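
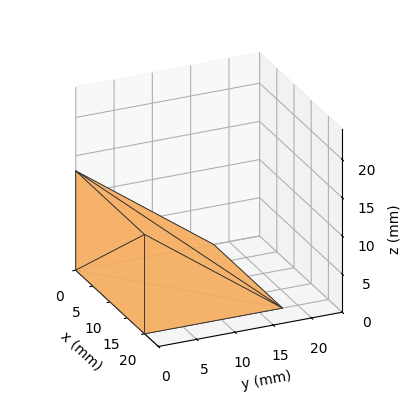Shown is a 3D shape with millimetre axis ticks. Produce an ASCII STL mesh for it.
Reading the render: the shape is a wedge (ramp): 20 × 18 mm base, rising to 13 mm along the y=0 edge and sloping linearly to z=0 at y=18 (dimensions read to the nearest mm from the axis ticks). For the STL, each face is triangulated and given an outward normal.

solid part
  facet normal 0.0000 0.0000 -1.0000
    outer loop
      vertex 20.00 18.00 0.00
      vertex 20.00 0.00 0.00
      vertex 0.00 0.00 0.00
    endloop
  endfacet
  facet normal 0.0000 0.0000 -1.0000
    outer loop
      vertex 0.00 18.00 0.00
      vertex 20.00 18.00 0.00
      vertex 0.00 0.00 0.00
    endloop
  endfacet
  facet normal 0.0000 -1.0000 0.0000
    outer loop
      vertex 0.00 0.00 0.00
      vertex 20.00 0.00 0.00
      vertex 20.00 0.00 13.00
    endloop
  endfacet
  facet normal 0.0000 -1.0000 0.0000
    outer loop
      vertex 0.00 0.00 0.00
      vertex 20.00 0.00 13.00
      vertex 0.00 0.00 13.00
    endloop
  endfacet
  facet normal 0.0000 0.5855 0.8107
    outer loop
      vertex 0.00 0.00 13.00
      vertex 20.00 0.00 13.00
      vertex 20.00 18.00 0.00
    endloop
  endfacet
  facet normal 0.0000 0.5855 0.8107
    outer loop
      vertex 0.00 0.00 13.00
      vertex 20.00 18.00 0.00
      vertex 0.00 18.00 0.00
    endloop
  endfacet
  facet normal -1.0000 0.0000 0.0000
    outer loop
      vertex 0.00 0.00 13.00
      vertex 0.00 18.00 0.00
      vertex 0.00 0.00 0.00
    endloop
  endfacet
  facet normal 1.0000 0.0000 0.0000
    outer loop
      vertex 20.00 0.00 0.00
      vertex 20.00 18.00 0.00
      vertex 20.00 0.00 13.00
    endloop
  endfacet
endsolid part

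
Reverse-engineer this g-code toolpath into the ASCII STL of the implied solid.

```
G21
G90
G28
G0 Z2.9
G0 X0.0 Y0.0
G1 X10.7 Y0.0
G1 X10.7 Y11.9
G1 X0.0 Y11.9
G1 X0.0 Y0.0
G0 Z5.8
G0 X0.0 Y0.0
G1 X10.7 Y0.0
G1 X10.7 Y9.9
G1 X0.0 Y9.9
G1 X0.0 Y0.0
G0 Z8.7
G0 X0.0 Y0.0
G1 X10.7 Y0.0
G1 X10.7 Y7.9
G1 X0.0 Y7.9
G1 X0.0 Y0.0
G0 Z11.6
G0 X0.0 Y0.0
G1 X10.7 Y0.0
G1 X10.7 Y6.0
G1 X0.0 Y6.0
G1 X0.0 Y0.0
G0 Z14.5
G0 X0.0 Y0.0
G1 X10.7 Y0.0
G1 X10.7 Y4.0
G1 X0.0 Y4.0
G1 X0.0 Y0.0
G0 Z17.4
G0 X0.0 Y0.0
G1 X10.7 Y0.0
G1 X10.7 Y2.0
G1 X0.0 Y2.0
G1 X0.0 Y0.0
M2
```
solid part
  facet normal 0.0000 0.0000 -1.0000
    outer loop
      vertex 10.7 13.9 0.0
      vertex 10.7 0.0 0.0
      vertex 0.0 0.0 0.0
    endloop
  endfacet
  facet normal 0.0000 0.0000 -1.0000
    outer loop
      vertex 0.0 13.9 0.0
      vertex 10.7 13.9 0.0
      vertex 0.0 0.0 0.0
    endloop
  endfacet
  facet normal 0.0000 -1.0000 0.0000
    outer loop
      vertex 0.0 0.0 0.0
      vertex 10.7 0.0 0.0
      vertex 10.7 0.0 20.3
    endloop
  endfacet
  facet normal 0.0000 -1.0000 0.0000
    outer loop
      vertex 0.0 0.0 0.0
      vertex 10.7 0.0 20.3
      vertex 0.0 0.0 20.3
    endloop
  endfacet
  facet normal 0.0000 0.8251 0.5650
    outer loop
      vertex 0.0 0.0 20.3
      vertex 10.7 0.0 20.3
      vertex 10.7 13.9 0.0
    endloop
  endfacet
  facet normal 0.0000 0.8251 0.5650
    outer loop
      vertex 0.0 0.0 20.3
      vertex 10.7 13.9 0.0
      vertex 0.0 13.9 0.0
    endloop
  endfacet
  facet normal -1.0000 0.0000 0.0000
    outer loop
      vertex 0.0 0.0 20.3
      vertex 0.0 13.9 0.0
      vertex 0.0 0.0 0.0
    endloop
  endfacet
  facet normal 1.0000 0.0000 0.0000
    outer loop
      vertex 10.7 0.0 0.0
      vertex 10.7 13.9 0.0
      vertex 10.7 0.0 20.3
    endloop
  endfacet
endsolid part

The G0 Z moves step by Δz≈2.9 mm. The G1 loops shrink linearly with z, so the solid tapers from its base footprint up to z≈20.3. Closing with a flat bottom cap and the tapered top and triangulating gives 8 facets — a wedge (ramp): 10.7 × 13.9 mm base, rising to 20.3 mm along the y=0 edge and sloping linearly to z=0 at y=13.9.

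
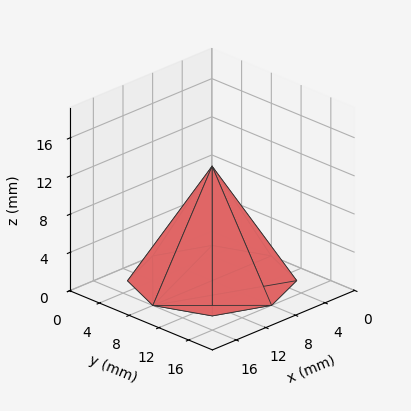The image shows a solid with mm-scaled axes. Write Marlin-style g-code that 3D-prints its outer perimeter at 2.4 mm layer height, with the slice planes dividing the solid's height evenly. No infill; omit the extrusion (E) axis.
Reading the render: the shape is a regular 8-sided pyramid, base circumscribed radius ≈ 8 mm, apex at z ≈ 12 mm (dimensions read to the nearest mm from the axis ticks). For the g-code, the solid's height is divided into equal slices at the stated Δz and each level perimeter traced with G1 moves after a G0 lift.

; perimeter-only toolpath
G21 ; units = mm
G90 ; absolute positioning
G28 ; home
; layer 1
G0 Z2.4
G0 X14.4 Y8.0
G1 X12.6 Y12.6
G1 X8.0 Y14.4
G1 X3.4 Y12.6
G1 X1.6 Y8.0
G1 X3.4 Y3.4
G1 X8.0 Y1.6
G1 X12.6 Y3.4
G1 X14.4 Y8.0
; layer 2
G0 Z4.8
G0 X12.8 Y8.0
G1 X11.4 Y11.4
G1 X8.0 Y12.8
G1 X4.6 Y11.4
G1 X3.2 Y8.0
G1 X4.6 Y4.6
G1 X8.0 Y3.2
G1 X11.4 Y4.6
G1 X12.8 Y8.0
; layer 3
G0 Z7.2
G0 X11.2 Y8.0
G1 X10.3 Y10.3
G1 X8.0 Y11.2
G1 X5.7 Y10.3
G1 X4.8 Y8.0
G1 X5.7 Y5.7
G1 X8.0 Y4.8
G1 X10.3 Y5.7
G1 X11.2 Y8.0
; layer 4
G0 Z9.6
G0 X9.6 Y8.0
G1 X9.1 Y9.1
G1 X8.0 Y9.6
G1 X6.9 Y9.1
G1 X6.4 Y8.0
G1 X6.9 Y6.9
G1 X8.0 Y6.4
G1 X9.1 Y6.9
G1 X9.6 Y8.0
M2 ; end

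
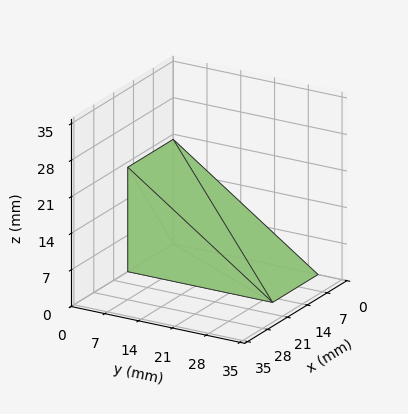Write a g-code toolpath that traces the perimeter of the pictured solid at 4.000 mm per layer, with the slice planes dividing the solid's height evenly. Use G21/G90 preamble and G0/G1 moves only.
Reading the render: the shape is a wedge (ramp): 16 × 30 mm base, rising to 20 mm along the y=0 edge and sloping linearly to z=0 at y=30 (dimensions read to the nearest mm from the axis ticks). For the g-code, the solid's height is divided into equal slices at the stated Δz and each level perimeter traced with G1 moves after a G0 lift.

; perimeter-only toolpath
G21 ; units = mm
G90 ; absolute positioning
G28 ; home
; layer 1
G0 Z4.000
G0 X0.000 Y0.000
G1 X16.000 Y0.000
G1 X16.000 Y24.000
G1 X0.000 Y24.000
G1 X0.000 Y0.000
; layer 2
G0 Z8.000
G0 X0.000 Y0.000
G1 X16.000 Y0.000
G1 X16.000 Y18.000
G1 X0.000 Y18.000
G1 X0.000 Y0.000
; layer 3
G0 Z12.000
G0 X0.000 Y0.000
G1 X16.000 Y0.000
G1 X16.000 Y12.000
G1 X0.000 Y12.000
G1 X0.000 Y0.000
; layer 4
G0 Z16.000
G0 X0.000 Y0.000
G1 X16.000 Y0.000
G1 X16.000 Y6.000
G1 X0.000 Y6.000
G1 X0.000 Y0.000
M2 ; end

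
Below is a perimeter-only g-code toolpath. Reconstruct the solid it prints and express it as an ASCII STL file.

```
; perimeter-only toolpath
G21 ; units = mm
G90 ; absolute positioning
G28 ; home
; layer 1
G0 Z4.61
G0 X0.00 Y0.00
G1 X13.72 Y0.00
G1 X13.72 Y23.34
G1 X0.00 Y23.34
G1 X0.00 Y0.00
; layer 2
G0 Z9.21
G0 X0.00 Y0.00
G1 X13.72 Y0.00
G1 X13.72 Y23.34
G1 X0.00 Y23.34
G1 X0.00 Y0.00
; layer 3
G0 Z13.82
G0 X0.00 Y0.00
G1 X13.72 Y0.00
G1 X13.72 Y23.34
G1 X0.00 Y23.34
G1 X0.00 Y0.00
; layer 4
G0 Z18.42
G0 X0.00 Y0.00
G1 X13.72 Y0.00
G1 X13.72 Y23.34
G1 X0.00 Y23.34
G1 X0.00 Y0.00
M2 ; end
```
solid part
  facet normal 0.0000 0.0000 -1.0000
    outer loop
      vertex 13.72 23.34 0.00
      vertex 13.72 0.00 0.00
      vertex 0.00 0.00 0.00
    endloop
  endfacet
  facet normal 0.0000 0.0000 -1.0000
    outer loop
      vertex 0.00 23.34 0.00
      vertex 13.72 23.34 0.00
      vertex 0.00 0.00 0.00
    endloop
  endfacet
  facet normal 0.0000 0.0000 1.0000
    outer loop
      vertex 0.00 0.00 18.42
      vertex 13.72 0.00 18.42
      vertex 13.72 23.34 18.42
    endloop
  endfacet
  facet normal 0.0000 0.0000 1.0000
    outer loop
      vertex 0.00 0.00 18.42
      vertex 13.72 23.34 18.42
      vertex 0.00 23.34 18.42
    endloop
  endfacet
  facet normal 0.0000 -1.0000 0.0000
    outer loop
      vertex 0.00 0.00 0.00
      vertex 13.72 0.00 0.00
      vertex 13.72 0.00 18.42
    endloop
  endfacet
  facet normal 0.0000 -1.0000 0.0000
    outer loop
      vertex 0.00 0.00 0.00
      vertex 13.72 0.00 18.42
      vertex 0.00 0.00 18.42
    endloop
  endfacet
  facet normal 0.0000 1.0000 0.0000
    outer loop
      vertex 13.72 23.34 18.42
      vertex 13.72 23.34 0.00
      vertex 0.00 23.34 0.00
    endloop
  endfacet
  facet normal 0.0000 1.0000 0.0000
    outer loop
      vertex 0.00 23.34 18.42
      vertex 13.72 23.34 18.42
      vertex 0.00 23.34 0.00
    endloop
  endfacet
  facet normal -1.0000 0.0000 0.0000
    outer loop
      vertex 0.00 23.34 18.42
      vertex 0.00 23.34 0.00
      vertex 0.00 0.00 0.00
    endloop
  endfacet
  facet normal -1.0000 0.0000 0.0000
    outer loop
      vertex 0.00 0.00 18.42
      vertex 0.00 23.34 18.42
      vertex 0.00 0.00 0.00
    endloop
  endfacet
  facet normal 1.0000 0.0000 0.0000
    outer loop
      vertex 13.72 0.00 0.00
      vertex 13.72 23.34 0.00
      vertex 13.72 23.34 18.42
    endloop
  endfacet
  facet normal 1.0000 0.0000 0.0000
    outer loop
      vertex 13.72 0.00 0.00
      vertex 13.72 23.34 18.42
      vertex 13.72 0.00 18.42
    endloop
  endfacet
endsolid part

The G0 Z moves step by Δz≈4.61 mm. Every layer's G1 loop is the same polygon, so the solid is a straight extrusion of it from z=0 to z≈18.4. Closing with flat bottom and top caps and triangulating gives 12 facets — a rectangular box, roughly 13.7 × 23.3 mm footprint and 18.4 mm tall.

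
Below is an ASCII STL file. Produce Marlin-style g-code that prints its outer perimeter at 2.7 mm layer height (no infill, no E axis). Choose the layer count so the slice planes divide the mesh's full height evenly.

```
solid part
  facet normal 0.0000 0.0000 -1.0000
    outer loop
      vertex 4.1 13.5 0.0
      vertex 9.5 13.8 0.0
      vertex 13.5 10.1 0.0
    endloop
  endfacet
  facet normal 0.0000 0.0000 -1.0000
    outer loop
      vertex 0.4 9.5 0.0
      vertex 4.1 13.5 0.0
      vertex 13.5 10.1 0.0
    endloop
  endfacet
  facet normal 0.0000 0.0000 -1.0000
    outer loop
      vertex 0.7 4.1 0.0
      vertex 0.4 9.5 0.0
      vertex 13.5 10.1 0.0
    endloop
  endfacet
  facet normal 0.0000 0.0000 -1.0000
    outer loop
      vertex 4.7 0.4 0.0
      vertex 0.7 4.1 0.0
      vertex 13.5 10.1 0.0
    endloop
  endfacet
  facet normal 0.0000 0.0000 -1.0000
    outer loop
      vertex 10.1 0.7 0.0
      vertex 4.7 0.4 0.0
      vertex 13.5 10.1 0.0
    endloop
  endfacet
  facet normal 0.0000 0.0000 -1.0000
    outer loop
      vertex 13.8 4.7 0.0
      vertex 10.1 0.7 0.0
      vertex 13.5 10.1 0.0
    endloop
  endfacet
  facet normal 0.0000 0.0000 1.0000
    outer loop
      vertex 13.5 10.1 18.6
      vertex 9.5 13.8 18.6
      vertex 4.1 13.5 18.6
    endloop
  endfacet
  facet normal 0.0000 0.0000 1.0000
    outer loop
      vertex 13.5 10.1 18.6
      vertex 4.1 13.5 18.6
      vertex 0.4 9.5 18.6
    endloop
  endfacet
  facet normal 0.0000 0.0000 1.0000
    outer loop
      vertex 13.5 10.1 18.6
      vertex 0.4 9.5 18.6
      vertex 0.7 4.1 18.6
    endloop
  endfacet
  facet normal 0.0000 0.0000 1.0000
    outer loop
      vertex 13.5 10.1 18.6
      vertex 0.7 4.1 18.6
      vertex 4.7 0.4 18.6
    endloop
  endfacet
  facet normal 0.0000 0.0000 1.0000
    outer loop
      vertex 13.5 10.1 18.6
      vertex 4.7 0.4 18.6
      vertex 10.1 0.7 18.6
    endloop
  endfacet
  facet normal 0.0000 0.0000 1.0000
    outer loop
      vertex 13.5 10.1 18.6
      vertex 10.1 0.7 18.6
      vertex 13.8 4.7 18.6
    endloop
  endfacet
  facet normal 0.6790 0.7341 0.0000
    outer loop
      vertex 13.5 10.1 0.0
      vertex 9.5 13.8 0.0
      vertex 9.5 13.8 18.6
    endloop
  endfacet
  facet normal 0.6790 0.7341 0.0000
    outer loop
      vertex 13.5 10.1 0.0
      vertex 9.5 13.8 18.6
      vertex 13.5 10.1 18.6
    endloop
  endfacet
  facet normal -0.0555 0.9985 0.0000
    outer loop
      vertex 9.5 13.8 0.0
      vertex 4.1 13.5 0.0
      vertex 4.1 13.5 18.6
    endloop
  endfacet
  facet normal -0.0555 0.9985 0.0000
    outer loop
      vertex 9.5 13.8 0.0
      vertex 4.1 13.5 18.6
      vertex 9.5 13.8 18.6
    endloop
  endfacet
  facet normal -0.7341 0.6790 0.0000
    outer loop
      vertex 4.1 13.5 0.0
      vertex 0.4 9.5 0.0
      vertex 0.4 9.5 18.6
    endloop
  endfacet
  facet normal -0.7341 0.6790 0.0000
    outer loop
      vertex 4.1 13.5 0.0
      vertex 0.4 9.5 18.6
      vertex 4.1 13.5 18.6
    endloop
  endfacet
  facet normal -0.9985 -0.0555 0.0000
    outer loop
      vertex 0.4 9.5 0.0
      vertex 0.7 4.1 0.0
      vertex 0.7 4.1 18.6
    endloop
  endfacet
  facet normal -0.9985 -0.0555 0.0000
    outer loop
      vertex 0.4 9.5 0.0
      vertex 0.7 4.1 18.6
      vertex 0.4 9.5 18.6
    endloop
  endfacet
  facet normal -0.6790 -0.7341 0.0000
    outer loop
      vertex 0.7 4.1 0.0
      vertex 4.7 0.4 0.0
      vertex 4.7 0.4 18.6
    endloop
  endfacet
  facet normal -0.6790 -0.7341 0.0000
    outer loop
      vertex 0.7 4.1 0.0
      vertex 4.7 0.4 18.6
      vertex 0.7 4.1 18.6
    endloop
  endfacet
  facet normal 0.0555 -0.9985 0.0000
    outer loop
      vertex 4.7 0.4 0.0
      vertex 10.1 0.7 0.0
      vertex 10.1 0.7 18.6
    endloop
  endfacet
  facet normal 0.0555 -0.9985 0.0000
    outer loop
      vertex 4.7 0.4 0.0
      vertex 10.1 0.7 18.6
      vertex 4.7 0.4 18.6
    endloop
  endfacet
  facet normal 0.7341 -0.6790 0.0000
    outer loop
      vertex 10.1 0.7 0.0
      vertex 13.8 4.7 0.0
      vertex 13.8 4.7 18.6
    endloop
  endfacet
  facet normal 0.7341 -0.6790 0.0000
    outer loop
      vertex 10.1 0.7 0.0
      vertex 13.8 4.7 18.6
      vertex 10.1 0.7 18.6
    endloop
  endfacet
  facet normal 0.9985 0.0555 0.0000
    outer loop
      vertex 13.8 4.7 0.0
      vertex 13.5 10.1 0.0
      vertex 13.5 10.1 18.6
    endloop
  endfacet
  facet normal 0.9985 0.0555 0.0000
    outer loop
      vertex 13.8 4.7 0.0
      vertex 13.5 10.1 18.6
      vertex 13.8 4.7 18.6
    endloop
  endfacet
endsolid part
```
; perimeter-only toolpath
G21 ; units = mm
G90 ; absolute positioning
G28 ; home
; layer 1
G0 Z2.7
G0 X13.5 Y10.1
G1 X9.5 Y13.8
G1 X4.1 Y13.5
G1 X0.4 Y9.5
G1 X0.7 Y4.1
G1 X4.7 Y0.4
G1 X10.1 Y0.7
G1 X13.8 Y4.7
G1 X13.5 Y10.1
; layer 2
G0 Z5.3
G0 X13.5 Y10.1
G1 X9.5 Y13.8
G1 X4.1 Y13.5
G1 X0.4 Y9.5
G1 X0.7 Y4.1
G1 X4.7 Y0.4
G1 X10.1 Y0.7
G1 X13.8 Y4.7
G1 X13.5 Y10.1
; layer 3
G0 Z8.0
G0 X13.5 Y10.1
G1 X9.5 Y13.8
G1 X4.1 Y13.5
G1 X0.4 Y9.5
G1 X0.7 Y4.1
G1 X4.7 Y0.4
G1 X10.1 Y0.7
G1 X13.8 Y4.7
G1 X13.5 Y10.1
; layer 4
G0 Z10.6
G0 X13.5 Y10.1
G1 X9.5 Y13.8
G1 X4.1 Y13.5
G1 X0.4 Y9.5
G1 X0.7 Y4.1
G1 X4.7 Y0.4
G1 X10.1 Y0.7
G1 X13.8 Y4.7
G1 X13.5 Y10.1
; layer 5
G0 Z13.3
G0 X13.5 Y10.1
G1 X9.5 Y13.8
G1 X4.1 Y13.5
G1 X0.4 Y9.5
G1 X0.7 Y4.1
G1 X4.7 Y0.4
G1 X10.1 Y0.7
G1 X13.8 Y4.7
G1 X13.5 Y10.1
; layer 6
G0 Z15.9
G0 X13.5 Y10.1
G1 X9.5 Y13.8
G1 X4.1 Y13.5
G1 X0.4 Y9.5
G1 X0.7 Y4.1
G1 X4.7 Y0.4
G1 X10.1 Y0.7
G1 X13.8 Y4.7
G1 X13.5 Y10.1
; layer 7
G0 Z18.6
G0 X13.5 Y10.1
G1 X9.5 Y13.8
G1 X4.1 Y13.5
G1 X0.4 Y9.5
G1 X0.7 Y4.1
G1 X4.7 Y0.4
G1 X10.1 Y0.7
G1 X13.8 Y4.7
G1 X13.5 Y10.1
M2 ; end

The solid is a regular 8-sided prism (a cylinder approximated with 8 flat sides), circumscribed radius ≈ 7.1 mm, height ≈ 18.6 mm. Slicing at Δz = 2.7 mm — 7 equal slices spanning the solid's height, so layer i sits at z = i·h/7 — gives 7 non-empty perimeters. Each is a 8-segment closed polygon; G0 lifts to the layer z and rapids to the start vertex, then G1 traces the edges.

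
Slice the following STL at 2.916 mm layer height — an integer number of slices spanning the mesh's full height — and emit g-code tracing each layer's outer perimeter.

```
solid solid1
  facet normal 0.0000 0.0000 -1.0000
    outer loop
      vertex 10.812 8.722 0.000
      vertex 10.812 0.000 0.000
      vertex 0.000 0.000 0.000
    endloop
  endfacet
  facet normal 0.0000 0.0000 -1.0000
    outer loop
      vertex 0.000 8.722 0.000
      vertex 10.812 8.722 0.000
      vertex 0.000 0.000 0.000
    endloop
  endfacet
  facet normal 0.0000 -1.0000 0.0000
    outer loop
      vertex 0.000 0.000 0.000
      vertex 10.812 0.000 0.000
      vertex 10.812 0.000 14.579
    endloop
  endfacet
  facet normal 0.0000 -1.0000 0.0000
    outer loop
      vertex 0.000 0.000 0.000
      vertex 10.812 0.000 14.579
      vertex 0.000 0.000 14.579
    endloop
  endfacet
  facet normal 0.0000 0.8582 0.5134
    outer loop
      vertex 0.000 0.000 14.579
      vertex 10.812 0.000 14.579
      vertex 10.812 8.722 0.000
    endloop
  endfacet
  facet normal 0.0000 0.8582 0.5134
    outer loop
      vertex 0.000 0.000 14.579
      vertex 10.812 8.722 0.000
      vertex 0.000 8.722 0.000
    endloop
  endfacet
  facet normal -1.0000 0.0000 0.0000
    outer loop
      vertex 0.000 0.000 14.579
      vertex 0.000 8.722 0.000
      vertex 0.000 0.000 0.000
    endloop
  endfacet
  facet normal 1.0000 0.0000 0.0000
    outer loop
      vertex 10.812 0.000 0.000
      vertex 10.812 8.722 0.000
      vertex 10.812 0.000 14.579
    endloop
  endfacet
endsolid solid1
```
; perimeter-only toolpath
G21 ; units = mm
G90 ; absolute positioning
G28 ; home
; layer 1
G0 Z2.916
G0 X0.000 Y0.000
G1 X10.812 Y0.000
G1 X10.812 Y6.978
G1 X0.000 Y6.978
G1 X0.000 Y0.000
; layer 2
G0 Z5.832
G0 X0.000 Y0.000
G1 X10.812 Y0.000
G1 X10.812 Y5.233
G1 X0.000 Y5.233
G1 X0.000 Y0.000
; layer 3
G0 Z8.747
G0 X0.000 Y0.000
G1 X10.812 Y0.000
G1 X10.812 Y3.489
G1 X0.000 Y3.489
G1 X0.000 Y0.000
; layer 4
G0 Z11.663
G0 X0.000 Y0.000
G1 X10.812 Y0.000
G1 X10.812 Y1.744
G1 X0.000 Y1.744
G1 X0.000 Y0.000
M2 ; end

The solid is a wedge (ramp): 10.8 × 8.72 mm base, rising to 14.6 mm along the y=0 edge and sloping linearly to z=0 at y=8.72. Slicing at Δz = 2.916 mm — 5 equal slices spanning the solid's height, so layer i sits at z = i·h/5 — gives 4 non-empty perimeters. Each is a 4-segment closed polygon; G0 lifts to the layer z and rapids to the start vertex, then G1 traces the edges. The cross-section shrinks linearly with z (the slice at the apex is degenerate and omitted).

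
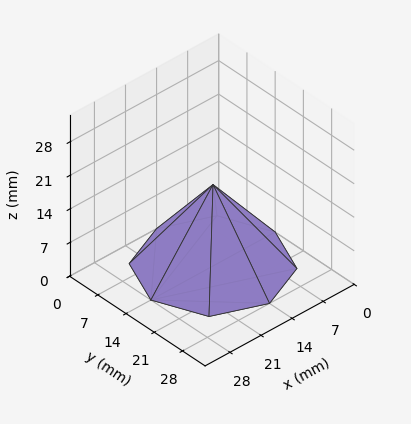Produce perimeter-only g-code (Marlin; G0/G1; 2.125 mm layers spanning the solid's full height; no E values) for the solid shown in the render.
Reading the render: the shape is a regular 8-sided pyramid, base circumscribed radius ≈ 14 mm, apex at z ≈ 17 mm (dimensions read to the nearest mm from the axis ticks). For the g-code, the solid's height is divided into equal slices at the stated Δz and each level perimeter traced with G1 moves after a G0 lift.

; perimeter-only toolpath
G21 ; units = mm
G90 ; absolute positioning
G28 ; home
; layer 1
G0 Z2.125
G0 X26.250 Y14.000
G1 X22.662 Y22.662
G1 X14.000 Y26.250
G1 X5.338 Y22.662
G1 X1.750 Y14.000
G1 X5.338 Y5.338
G1 X14.000 Y1.750
G1 X22.662 Y5.338
G1 X26.250 Y14.000
; layer 2
G0 Z4.250
G0 X24.500 Y14.000
G1 X21.424 Y21.424
G1 X14.000 Y24.500
G1 X6.576 Y21.424
G1 X3.500 Y14.000
G1 X6.576 Y6.576
G1 X14.000 Y3.500
G1 X21.424 Y6.576
G1 X24.500 Y14.000
; layer 3
G0 Z6.375
G0 X22.750 Y14.000
G1 X20.187 Y20.187
G1 X14.000 Y22.750
G1 X7.813 Y20.187
G1 X5.250 Y14.000
G1 X7.813 Y7.813
G1 X14.000 Y5.250
G1 X20.187 Y7.813
G1 X22.750 Y14.000
; layer 4
G0 Z8.500
G0 X21.000 Y14.000
G1 X18.950 Y18.950
G1 X14.000 Y21.000
G1 X9.050 Y18.950
G1 X7.000 Y14.000
G1 X9.050 Y9.050
G1 X14.000 Y7.000
G1 X18.950 Y9.050
G1 X21.000 Y14.000
; layer 5
G0 Z10.625
G0 X19.250 Y14.000
G1 X17.712 Y17.712
G1 X14.000 Y19.250
G1 X10.288 Y17.712
G1 X8.750 Y14.000
G1 X10.288 Y10.288
G1 X14.000 Y8.750
G1 X17.712 Y10.288
G1 X19.250 Y14.000
; layer 6
G0 Z12.750
G0 X17.500 Y14.000
G1 X16.475 Y16.475
G1 X14.000 Y17.500
G1 X11.525 Y16.475
G1 X10.500 Y14.000
G1 X11.525 Y11.525
G1 X14.000 Y10.500
G1 X16.475 Y11.525
G1 X17.500 Y14.000
; layer 7
G0 Z14.875
G0 X15.750 Y14.000
G1 X15.237 Y15.237
G1 X14.000 Y15.750
G1 X12.763 Y15.237
G1 X12.250 Y14.000
G1 X12.763 Y12.763
G1 X14.000 Y12.250
G1 X15.237 Y12.763
G1 X15.750 Y14.000
M2 ; end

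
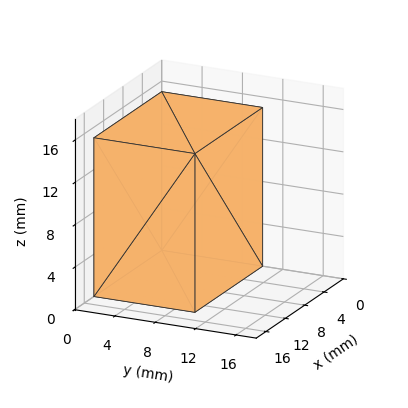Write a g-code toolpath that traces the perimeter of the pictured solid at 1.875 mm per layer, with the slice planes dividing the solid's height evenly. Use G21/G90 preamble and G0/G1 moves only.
Reading the render: the shape is a rectangular box, roughly 14 × 10 mm footprint and 15 mm tall (dimensions read to the nearest mm from the axis ticks). For the g-code, the solid's height is divided into equal slices at the stated Δz and each level perimeter traced with G1 moves after a G0 lift.

; perimeter-only toolpath
G21 ; units = mm
G90 ; absolute positioning
G28 ; home
; layer 1
G0 Z1.875
G0 X0.000 Y0.000
G1 X14.000 Y0.000
G1 X14.000 Y10.000
G1 X0.000 Y10.000
G1 X0.000 Y0.000
; layer 2
G0 Z3.750
G0 X0.000 Y0.000
G1 X14.000 Y0.000
G1 X14.000 Y10.000
G1 X0.000 Y10.000
G1 X0.000 Y0.000
; layer 3
G0 Z5.625
G0 X0.000 Y0.000
G1 X14.000 Y0.000
G1 X14.000 Y10.000
G1 X0.000 Y10.000
G1 X0.000 Y0.000
; layer 4
G0 Z7.500
G0 X0.000 Y0.000
G1 X14.000 Y0.000
G1 X14.000 Y10.000
G1 X0.000 Y10.000
G1 X0.000 Y0.000
; layer 5
G0 Z9.375
G0 X0.000 Y0.000
G1 X14.000 Y0.000
G1 X14.000 Y10.000
G1 X0.000 Y10.000
G1 X0.000 Y0.000
; layer 6
G0 Z11.250
G0 X0.000 Y0.000
G1 X14.000 Y0.000
G1 X14.000 Y10.000
G1 X0.000 Y10.000
G1 X0.000 Y0.000
; layer 7
G0 Z13.125
G0 X0.000 Y0.000
G1 X14.000 Y0.000
G1 X14.000 Y10.000
G1 X0.000 Y10.000
G1 X0.000 Y0.000
; layer 8
G0 Z15.000
G0 X0.000 Y0.000
G1 X14.000 Y0.000
G1 X14.000 Y10.000
G1 X0.000 Y10.000
G1 X0.000 Y0.000
M2 ; end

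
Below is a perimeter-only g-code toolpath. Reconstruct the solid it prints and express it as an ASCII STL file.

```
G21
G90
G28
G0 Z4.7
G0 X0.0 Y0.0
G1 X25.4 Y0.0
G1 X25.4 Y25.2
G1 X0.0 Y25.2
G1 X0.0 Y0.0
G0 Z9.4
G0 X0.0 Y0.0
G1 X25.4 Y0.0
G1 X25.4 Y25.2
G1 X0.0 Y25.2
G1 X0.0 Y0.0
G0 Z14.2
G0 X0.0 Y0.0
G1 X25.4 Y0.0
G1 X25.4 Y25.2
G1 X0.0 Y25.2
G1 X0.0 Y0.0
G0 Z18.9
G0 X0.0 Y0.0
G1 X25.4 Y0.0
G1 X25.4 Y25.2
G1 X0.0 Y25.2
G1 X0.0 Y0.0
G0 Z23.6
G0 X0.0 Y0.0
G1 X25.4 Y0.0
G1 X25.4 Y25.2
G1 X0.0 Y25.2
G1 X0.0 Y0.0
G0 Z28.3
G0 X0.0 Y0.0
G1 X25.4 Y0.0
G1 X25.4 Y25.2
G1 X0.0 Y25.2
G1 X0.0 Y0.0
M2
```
solid part
  facet normal 0.0000 0.0000 -1.0000
    outer loop
      vertex 25.4 25.2 0.0
      vertex 25.4 0.0 0.0
      vertex 0.0 0.0 0.0
    endloop
  endfacet
  facet normal 0.0000 0.0000 -1.0000
    outer loop
      vertex 0.0 25.2 0.0
      vertex 25.4 25.2 0.0
      vertex 0.0 0.0 0.0
    endloop
  endfacet
  facet normal 0.0000 0.0000 1.0000
    outer loop
      vertex 0.0 0.0 28.3
      vertex 25.4 0.0 28.3
      vertex 25.4 25.2 28.3
    endloop
  endfacet
  facet normal 0.0000 0.0000 1.0000
    outer loop
      vertex 0.0 0.0 28.3
      vertex 25.4 25.2 28.3
      vertex 0.0 25.2 28.3
    endloop
  endfacet
  facet normal 0.0000 -1.0000 0.0000
    outer loop
      vertex 0.0 0.0 0.0
      vertex 25.4 0.0 0.0
      vertex 25.4 0.0 28.3
    endloop
  endfacet
  facet normal 0.0000 -1.0000 0.0000
    outer loop
      vertex 0.0 0.0 0.0
      vertex 25.4 0.0 28.3
      vertex 0.0 0.0 28.3
    endloop
  endfacet
  facet normal 0.0000 1.0000 0.0000
    outer loop
      vertex 25.4 25.2 28.3
      vertex 25.4 25.2 0.0
      vertex 0.0 25.2 0.0
    endloop
  endfacet
  facet normal 0.0000 1.0000 0.0000
    outer loop
      vertex 0.0 25.2 28.3
      vertex 25.4 25.2 28.3
      vertex 0.0 25.2 0.0
    endloop
  endfacet
  facet normal -1.0000 0.0000 0.0000
    outer loop
      vertex 0.0 25.2 28.3
      vertex 0.0 25.2 0.0
      vertex 0.0 0.0 0.0
    endloop
  endfacet
  facet normal -1.0000 0.0000 0.0000
    outer loop
      vertex 0.0 0.0 28.3
      vertex 0.0 25.2 28.3
      vertex 0.0 0.0 0.0
    endloop
  endfacet
  facet normal 1.0000 0.0000 0.0000
    outer loop
      vertex 25.4 0.0 0.0
      vertex 25.4 25.2 0.0
      vertex 25.4 25.2 28.3
    endloop
  endfacet
  facet normal 1.0000 0.0000 0.0000
    outer loop
      vertex 25.4 0.0 0.0
      vertex 25.4 25.2 28.3
      vertex 25.4 0.0 28.3
    endloop
  endfacet
endsolid part

The G0 Z moves step by Δz≈4.7 mm. Every layer's G1 loop is the same polygon, so the solid is a straight extrusion of it from z=0 to z≈28.3. Closing with flat bottom and top caps and triangulating gives 12 facets — a rectangular box, roughly 25.4 × 25.2 mm footprint and 28.3 mm tall.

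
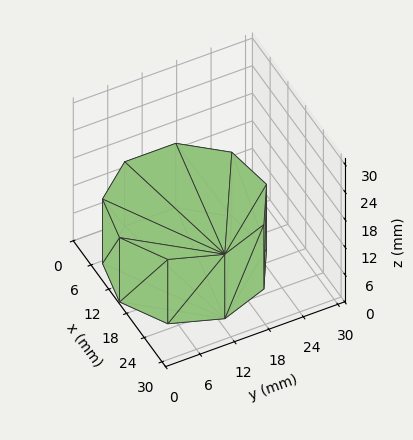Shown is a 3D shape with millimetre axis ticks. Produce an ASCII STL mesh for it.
Reading the render: the shape is a regular 9-sided prism (a cylinder approximated with 9 flat sides), circumscribed radius ≈ 13 mm, height ≈ 14 mm (dimensions read to the nearest mm from the axis ticks). For the STL, each face is triangulated and given an outward normal.

solid part
  facet normal 0.0000 0.0000 -1.0000
    outer loop
      vertex 15.26 25.80 0.00
      vertex 22.96 21.36 0.00
      vertex 26.00 13.00 0.00
    endloop
  endfacet
  facet normal 0.0000 0.0000 -1.0000
    outer loop
      vertex 6.50 24.26 0.00
      vertex 15.26 25.80 0.00
      vertex 26.00 13.00 0.00
    endloop
  endfacet
  facet normal 0.0000 0.0000 -1.0000
    outer loop
      vertex 0.78 17.45 0.00
      vertex 6.50 24.26 0.00
      vertex 26.00 13.00 0.00
    endloop
  endfacet
  facet normal 0.0000 0.0000 -1.0000
    outer loop
      vertex 0.78 8.55 0.00
      vertex 0.78 17.45 0.00
      vertex 26.00 13.00 0.00
    endloop
  endfacet
  facet normal 0.0000 0.0000 -1.0000
    outer loop
      vertex 6.50 1.74 0.00
      vertex 0.78 8.55 0.00
      vertex 26.00 13.00 0.00
    endloop
  endfacet
  facet normal 0.0000 0.0000 -1.0000
    outer loop
      vertex 15.26 0.20 0.00
      vertex 6.50 1.74 0.00
      vertex 26.00 13.00 0.00
    endloop
  endfacet
  facet normal 0.0000 0.0000 -1.0000
    outer loop
      vertex 22.96 4.64 0.00
      vertex 15.26 0.20 0.00
      vertex 26.00 13.00 0.00
    endloop
  endfacet
  facet normal 0.0000 0.0000 1.0000
    outer loop
      vertex 26.00 13.00 14.00
      vertex 22.96 21.36 14.00
      vertex 15.26 25.80 14.00
    endloop
  endfacet
  facet normal 0.0000 0.0000 1.0000
    outer loop
      vertex 26.00 13.00 14.00
      vertex 15.26 25.80 14.00
      vertex 6.50 24.26 14.00
    endloop
  endfacet
  facet normal 0.0000 0.0000 1.0000
    outer loop
      vertex 26.00 13.00 14.00
      vertex 6.50 24.26 14.00
      vertex 0.78 17.45 14.00
    endloop
  endfacet
  facet normal 0.0000 0.0000 1.0000
    outer loop
      vertex 26.00 13.00 14.00
      vertex 0.78 17.45 14.00
      vertex 0.78 8.55 14.00
    endloop
  endfacet
  facet normal 0.0000 0.0000 1.0000
    outer loop
      vertex 26.00 13.00 14.00
      vertex 0.78 8.55 14.00
      vertex 6.50 1.74 14.00
    endloop
  endfacet
  facet normal 0.0000 0.0000 1.0000
    outer loop
      vertex 26.00 13.00 14.00
      vertex 6.50 1.74 14.00
      vertex 15.26 0.20 14.00
    endloop
  endfacet
  facet normal 0.0000 0.0000 1.0000
    outer loop
      vertex 26.00 13.00 14.00
      vertex 15.26 0.20 14.00
      vertex 22.96 4.64 14.00
    endloop
  endfacet
  facet normal 0.9398 0.3417 0.0000
    outer loop
      vertex 26.00 13.00 0.00
      vertex 22.96 21.36 0.00
      vertex 22.96 21.36 14.00
    endloop
  endfacet
  facet normal 0.9398 0.3417 0.0000
    outer loop
      vertex 26.00 13.00 0.00
      vertex 22.96 21.36 14.00
      vertex 26.00 13.00 14.00
    endloop
  endfacet
  facet normal 0.4995 0.8663 0.0000
    outer loop
      vertex 22.96 21.36 0.00
      vertex 15.26 25.80 0.00
      vertex 15.26 25.80 14.00
    endloop
  endfacet
  facet normal 0.4995 0.8663 0.0000
    outer loop
      vertex 22.96 21.36 0.00
      vertex 15.26 25.80 14.00
      vertex 22.96 21.36 14.00
    endloop
  endfacet
  facet normal -0.1731 0.9849 0.0000
    outer loop
      vertex 15.26 25.80 0.00
      vertex 6.50 24.26 0.00
      vertex 6.50 24.26 14.00
    endloop
  endfacet
  facet normal -0.1731 0.9849 0.0000
    outer loop
      vertex 15.26 25.80 0.00
      vertex 6.50 24.26 14.00
      vertex 15.26 25.80 14.00
    endloop
  endfacet
  facet normal -0.7657 0.6432 0.0000
    outer loop
      vertex 6.50 24.26 0.00
      vertex 0.78 17.45 0.00
      vertex 0.78 17.45 14.00
    endloop
  endfacet
  facet normal -0.7657 0.6432 0.0000
    outer loop
      vertex 6.50 24.26 0.00
      vertex 0.78 17.45 14.00
      vertex 6.50 24.26 14.00
    endloop
  endfacet
  facet normal -1.0000 0.0000 0.0000
    outer loop
      vertex 0.78 17.45 0.00
      vertex 0.78 8.55 0.00
      vertex 0.78 8.55 14.00
    endloop
  endfacet
  facet normal -1.0000 0.0000 0.0000
    outer loop
      vertex 0.78 17.45 0.00
      vertex 0.78 8.55 14.00
      vertex 0.78 17.45 14.00
    endloop
  endfacet
  facet normal -0.7657 -0.6432 0.0000
    outer loop
      vertex 0.78 8.55 0.00
      vertex 6.50 1.74 0.00
      vertex 6.50 1.74 14.00
    endloop
  endfacet
  facet normal -0.7657 -0.6432 0.0000
    outer loop
      vertex 0.78 8.55 0.00
      vertex 6.50 1.74 14.00
      vertex 0.78 8.55 14.00
    endloop
  endfacet
  facet normal -0.1731 -0.9849 0.0000
    outer loop
      vertex 6.50 1.74 0.00
      vertex 15.26 0.20 0.00
      vertex 15.26 0.20 14.00
    endloop
  endfacet
  facet normal -0.1731 -0.9849 0.0000
    outer loop
      vertex 6.50 1.74 0.00
      vertex 15.26 0.20 14.00
      vertex 6.50 1.74 14.00
    endloop
  endfacet
  facet normal 0.4995 -0.8663 0.0000
    outer loop
      vertex 15.26 0.20 0.00
      vertex 22.96 4.64 0.00
      vertex 22.96 4.64 14.00
    endloop
  endfacet
  facet normal 0.4995 -0.8663 0.0000
    outer loop
      vertex 15.26 0.20 0.00
      vertex 22.96 4.64 14.00
      vertex 15.26 0.20 14.00
    endloop
  endfacet
  facet normal 0.9398 -0.3417 0.0000
    outer loop
      vertex 22.96 4.64 0.00
      vertex 26.00 13.00 0.00
      vertex 26.00 13.00 14.00
    endloop
  endfacet
  facet normal 0.9398 -0.3417 0.0000
    outer loop
      vertex 22.96 4.64 0.00
      vertex 26.00 13.00 14.00
      vertex 22.96 4.64 14.00
    endloop
  endfacet
endsolid part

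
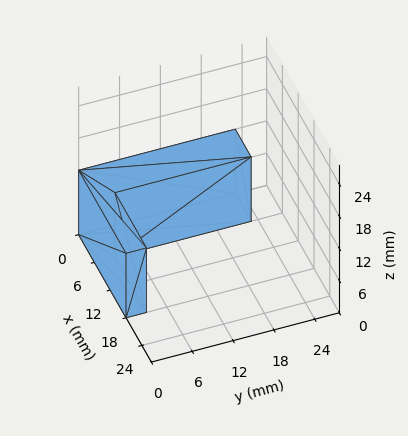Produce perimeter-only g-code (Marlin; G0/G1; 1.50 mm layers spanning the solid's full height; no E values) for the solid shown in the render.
Reading the render: the shape is an L-shaped prism: outer 18 × 23 mm, arm thicknesses ≈ 3 mm (horizontal) and 6 mm (vertical), extruded 12 mm in z (dimensions read to the nearest mm from the axis ticks). For the g-code, the solid's height is divided into equal slices at the stated Δz and each level perimeter traced with G1 moves after a G0 lift.

; perimeter-only toolpath
G21 ; units = mm
G90 ; absolute positioning
G28 ; home
; layer 1
G0 Z1.50
G0 X0.00 Y0.00
G1 X18.00 Y0.00
G1 X18.00 Y3.00
G1 X6.00 Y3.00
G1 X6.00 Y23.00
G1 X0.00 Y23.00
G1 X0.00 Y0.00
; layer 2
G0 Z3.00
G0 X0.00 Y0.00
G1 X18.00 Y0.00
G1 X18.00 Y3.00
G1 X6.00 Y3.00
G1 X6.00 Y23.00
G1 X0.00 Y23.00
G1 X0.00 Y0.00
; layer 3
G0 Z4.50
G0 X0.00 Y0.00
G1 X18.00 Y0.00
G1 X18.00 Y3.00
G1 X6.00 Y3.00
G1 X6.00 Y23.00
G1 X0.00 Y23.00
G1 X0.00 Y0.00
; layer 4
G0 Z6.00
G0 X0.00 Y0.00
G1 X18.00 Y0.00
G1 X18.00 Y3.00
G1 X6.00 Y3.00
G1 X6.00 Y23.00
G1 X0.00 Y23.00
G1 X0.00 Y0.00
; layer 5
G0 Z7.50
G0 X0.00 Y0.00
G1 X18.00 Y0.00
G1 X18.00 Y3.00
G1 X6.00 Y3.00
G1 X6.00 Y23.00
G1 X0.00 Y23.00
G1 X0.00 Y0.00
; layer 6
G0 Z9.00
G0 X0.00 Y0.00
G1 X18.00 Y0.00
G1 X18.00 Y3.00
G1 X6.00 Y3.00
G1 X6.00 Y23.00
G1 X0.00 Y23.00
G1 X0.00 Y0.00
; layer 7
G0 Z10.50
G0 X0.00 Y0.00
G1 X18.00 Y0.00
G1 X18.00 Y3.00
G1 X6.00 Y3.00
G1 X6.00 Y23.00
G1 X0.00 Y23.00
G1 X0.00 Y0.00
; layer 8
G0 Z12.00
G0 X0.00 Y0.00
G1 X18.00 Y0.00
G1 X18.00 Y3.00
G1 X6.00 Y3.00
G1 X6.00 Y23.00
G1 X0.00 Y23.00
G1 X0.00 Y0.00
M2 ; end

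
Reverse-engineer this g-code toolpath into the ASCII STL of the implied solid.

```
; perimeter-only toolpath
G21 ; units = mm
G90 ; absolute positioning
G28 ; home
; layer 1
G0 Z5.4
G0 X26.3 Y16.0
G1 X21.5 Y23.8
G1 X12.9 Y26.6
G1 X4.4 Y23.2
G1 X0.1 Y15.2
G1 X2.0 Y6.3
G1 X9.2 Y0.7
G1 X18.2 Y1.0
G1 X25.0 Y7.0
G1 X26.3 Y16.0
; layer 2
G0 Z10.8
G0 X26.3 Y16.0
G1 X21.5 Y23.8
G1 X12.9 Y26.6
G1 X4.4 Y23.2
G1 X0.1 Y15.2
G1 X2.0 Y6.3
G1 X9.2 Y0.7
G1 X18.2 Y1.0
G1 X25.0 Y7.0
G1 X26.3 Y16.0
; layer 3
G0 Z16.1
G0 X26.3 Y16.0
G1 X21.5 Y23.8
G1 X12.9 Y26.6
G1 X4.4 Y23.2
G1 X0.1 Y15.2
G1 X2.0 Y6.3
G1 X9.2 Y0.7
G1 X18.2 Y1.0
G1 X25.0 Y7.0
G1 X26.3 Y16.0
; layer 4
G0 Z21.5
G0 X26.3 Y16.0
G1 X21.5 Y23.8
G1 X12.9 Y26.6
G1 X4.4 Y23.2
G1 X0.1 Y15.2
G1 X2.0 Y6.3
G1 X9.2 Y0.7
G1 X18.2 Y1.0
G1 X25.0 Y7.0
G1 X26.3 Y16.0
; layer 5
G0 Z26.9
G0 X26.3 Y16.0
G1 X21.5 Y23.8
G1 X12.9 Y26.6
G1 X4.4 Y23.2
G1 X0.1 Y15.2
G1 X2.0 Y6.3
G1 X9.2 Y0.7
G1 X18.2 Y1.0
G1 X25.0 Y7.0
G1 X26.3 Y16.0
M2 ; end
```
solid part
  facet normal 0.0000 0.0000 -1.0000
    outer loop
      vertex 12.9 26.6 0.0
      vertex 21.5 23.8 0.0
      vertex 26.3 16.0 0.0
    endloop
  endfacet
  facet normal 0.0000 0.0000 -1.0000
    outer loop
      vertex 4.4 23.2 0.0
      vertex 12.9 26.6 0.0
      vertex 26.3 16.0 0.0
    endloop
  endfacet
  facet normal 0.0000 0.0000 -1.0000
    outer loop
      vertex 0.1 15.2 0.0
      vertex 4.4 23.2 0.0
      vertex 26.3 16.0 0.0
    endloop
  endfacet
  facet normal 0.0000 0.0000 -1.0000
    outer loop
      vertex 2.0 6.3 0.0
      vertex 0.1 15.2 0.0
      vertex 26.3 16.0 0.0
    endloop
  endfacet
  facet normal 0.0000 0.0000 -1.0000
    outer loop
      vertex 9.2 0.7 0.0
      vertex 2.0 6.3 0.0
      vertex 26.3 16.0 0.0
    endloop
  endfacet
  facet normal 0.0000 0.0000 -1.0000
    outer loop
      vertex 18.2 1.0 0.0
      vertex 9.2 0.7 0.0
      vertex 26.3 16.0 0.0
    endloop
  endfacet
  facet normal 0.0000 0.0000 -1.0000
    outer loop
      vertex 25.0 7.0 0.0
      vertex 18.2 1.0 0.0
      vertex 26.3 16.0 0.0
    endloop
  endfacet
  facet normal 0.0000 0.0000 1.0000
    outer loop
      vertex 26.3 16.0 26.9
      vertex 21.5 23.8 26.9
      vertex 12.9 26.6 26.9
    endloop
  endfacet
  facet normal 0.0000 0.0000 1.0000
    outer loop
      vertex 26.3 16.0 26.9
      vertex 12.9 26.6 26.9
      vertex 4.4 23.2 26.9
    endloop
  endfacet
  facet normal 0.0000 0.0000 1.0000
    outer loop
      vertex 26.3 16.0 26.9
      vertex 4.4 23.2 26.9
      vertex 0.1 15.2 26.9
    endloop
  endfacet
  facet normal 0.0000 0.0000 1.0000
    outer loop
      vertex 26.3 16.0 26.9
      vertex 0.1 15.2 26.9
      vertex 2.0 6.3 26.9
    endloop
  endfacet
  facet normal 0.0000 0.0000 1.0000
    outer loop
      vertex 26.3 16.0 26.9
      vertex 2.0 6.3 26.9
      vertex 9.2 0.7 26.9
    endloop
  endfacet
  facet normal 0.0000 0.0000 1.0000
    outer loop
      vertex 26.3 16.0 26.9
      vertex 9.2 0.7 26.9
      vertex 18.2 1.0 26.9
    endloop
  endfacet
  facet normal 0.0000 0.0000 1.0000
    outer loop
      vertex 26.3 16.0 26.9
      vertex 18.2 1.0 26.9
      vertex 25.0 7.0 26.9
    endloop
  endfacet
  facet normal 0.8517 0.5241 0.0000
    outer loop
      vertex 26.3 16.0 0.0
      vertex 21.5 23.8 0.0
      vertex 21.5 23.8 26.9
    endloop
  endfacet
  facet normal 0.8517 0.5241 0.0000
    outer loop
      vertex 26.3 16.0 0.0
      vertex 21.5 23.8 26.9
      vertex 26.3 16.0 26.9
    endloop
  endfacet
  facet normal 0.3096 0.9509 0.0000
    outer loop
      vertex 21.5 23.8 0.0
      vertex 12.9 26.6 0.0
      vertex 12.9 26.6 26.9
    endloop
  endfacet
  facet normal 0.3096 0.9509 0.0000
    outer loop
      vertex 21.5 23.8 0.0
      vertex 12.9 26.6 26.9
      vertex 21.5 23.8 26.9
    endloop
  endfacet
  facet normal -0.3714 0.9285 0.0000
    outer loop
      vertex 12.9 26.6 0.0
      vertex 4.4 23.2 0.0
      vertex 4.4 23.2 26.9
    endloop
  endfacet
  facet normal -0.3714 0.9285 0.0000
    outer loop
      vertex 12.9 26.6 0.0
      vertex 4.4 23.2 26.9
      vertex 12.9 26.6 26.9
    endloop
  endfacet
  facet normal -0.8808 0.4734 0.0000
    outer loop
      vertex 4.4 23.2 0.0
      vertex 0.1 15.2 0.0
      vertex 0.1 15.2 26.9
    endloop
  endfacet
  facet normal -0.8808 0.4734 0.0000
    outer loop
      vertex 4.4 23.2 0.0
      vertex 0.1 15.2 26.9
      vertex 4.4 23.2 26.9
    endloop
  endfacet
  facet normal -0.9780 -0.2088 0.0000
    outer loop
      vertex 0.1 15.2 0.0
      vertex 2.0 6.3 0.0
      vertex 2.0 6.3 26.9
    endloop
  endfacet
  facet normal -0.9780 -0.2088 0.0000
    outer loop
      vertex 0.1 15.2 0.0
      vertex 2.0 6.3 26.9
      vertex 0.1 15.2 26.9
    endloop
  endfacet
  facet normal -0.6139 -0.7894 0.0000
    outer loop
      vertex 2.0 6.3 0.0
      vertex 9.2 0.7 0.0
      vertex 9.2 0.7 26.9
    endloop
  endfacet
  facet normal -0.6139 -0.7894 0.0000
    outer loop
      vertex 2.0 6.3 0.0
      vertex 9.2 0.7 26.9
      vertex 2.0 6.3 26.9
    endloop
  endfacet
  facet normal 0.0333 -0.9994 0.0000
    outer loop
      vertex 9.2 0.7 0.0
      vertex 18.2 1.0 0.0
      vertex 18.2 1.0 26.9
    endloop
  endfacet
  facet normal 0.0333 -0.9994 0.0000
    outer loop
      vertex 9.2 0.7 0.0
      vertex 18.2 1.0 26.9
      vertex 9.2 0.7 26.9
    endloop
  endfacet
  facet normal 0.6616 -0.7498 0.0000
    outer loop
      vertex 18.2 1.0 0.0
      vertex 25.0 7.0 0.0
      vertex 25.0 7.0 26.9
    endloop
  endfacet
  facet normal 0.6616 -0.7498 0.0000
    outer loop
      vertex 18.2 1.0 0.0
      vertex 25.0 7.0 26.9
      vertex 18.2 1.0 26.9
    endloop
  endfacet
  facet normal 0.9897 -0.1430 0.0000
    outer loop
      vertex 25.0 7.0 0.0
      vertex 26.3 16.0 0.0
      vertex 26.3 16.0 26.9
    endloop
  endfacet
  facet normal 0.9897 -0.1430 0.0000
    outer loop
      vertex 25.0 7.0 0.0
      vertex 26.3 16.0 26.9
      vertex 25.0 7.0 26.9
    endloop
  endfacet
endsolid part

The G0 Z moves step by Δz≈5.4 mm. Every layer's G1 loop is the same polygon, so the solid is a straight extrusion of it from z=0 to z≈26.9. Closing with flat bottom and top caps and triangulating gives 32 facets — a regular 9-sided prism (a cylinder approximated with 9 flat sides), circumscribed radius ≈ 13.3 mm, height ≈ 26.9 mm.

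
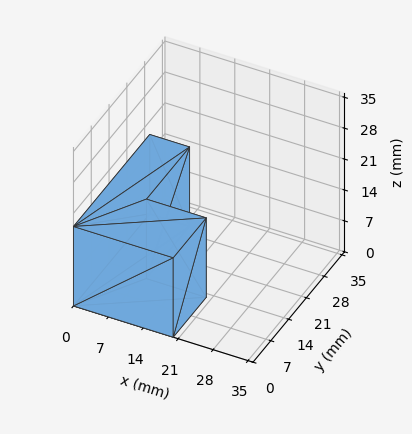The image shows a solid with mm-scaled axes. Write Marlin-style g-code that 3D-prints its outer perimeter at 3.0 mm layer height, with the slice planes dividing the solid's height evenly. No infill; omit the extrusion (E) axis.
Reading the render: the shape is an L-shaped prism: outer 20 × 30 mm, arm thicknesses ≈ 13 mm (horizontal) and 8 mm (vertical), extruded 18 mm in z (dimensions read to the nearest mm from the axis ticks). For the g-code, the solid's height is divided into equal slices at the stated Δz and each level perimeter traced with G1 moves after a G0 lift.

; perimeter-only toolpath
G21 ; units = mm
G90 ; absolute positioning
G28 ; home
; layer 1
G0 Z3.0
G0 X0.0 Y0.0
G1 X20.0 Y0.0
G1 X20.0 Y13.0
G1 X8.0 Y13.0
G1 X8.0 Y30.0
G1 X0.0 Y30.0
G1 X0.0 Y0.0
; layer 2
G0 Z6.0
G0 X0.0 Y0.0
G1 X20.0 Y0.0
G1 X20.0 Y13.0
G1 X8.0 Y13.0
G1 X8.0 Y30.0
G1 X0.0 Y30.0
G1 X0.0 Y0.0
; layer 3
G0 Z9.0
G0 X0.0 Y0.0
G1 X20.0 Y0.0
G1 X20.0 Y13.0
G1 X8.0 Y13.0
G1 X8.0 Y30.0
G1 X0.0 Y30.0
G1 X0.0 Y0.0
; layer 4
G0 Z12.0
G0 X0.0 Y0.0
G1 X20.0 Y0.0
G1 X20.0 Y13.0
G1 X8.0 Y13.0
G1 X8.0 Y30.0
G1 X0.0 Y30.0
G1 X0.0 Y0.0
; layer 5
G0 Z15.0
G0 X0.0 Y0.0
G1 X20.0 Y0.0
G1 X20.0 Y13.0
G1 X8.0 Y13.0
G1 X8.0 Y30.0
G1 X0.0 Y30.0
G1 X0.0 Y0.0
; layer 6
G0 Z18.0
G0 X0.0 Y0.0
G1 X20.0 Y0.0
G1 X20.0 Y13.0
G1 X8.0 Y13.0
G1 X8.0 Y30.0
G1 X0.0 Y30.0
G1 X0.0 Y0.0
M2 ; end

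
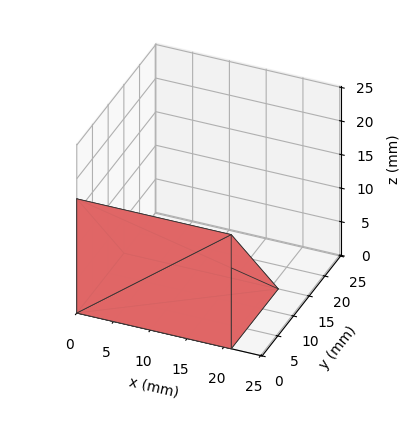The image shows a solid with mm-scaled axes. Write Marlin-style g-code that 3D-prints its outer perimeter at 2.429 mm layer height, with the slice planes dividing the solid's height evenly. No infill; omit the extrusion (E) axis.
Reading the render: the shape is a wedge (ramp): 21 × 15 mm base, rising to 17 mm along the y=0 edge and sloping linearly to z=0 at y=15 (dimensions read to the nearest mm from the axis ticks). For the g-code, the solid's height is divided into equal slices at the stated Δz and each level perimeter traced with G1 moves after a G0 lift.

; perimeter-only toolpath
G21 ; units = mm
G90 ; absolute positioning
G28 ; home
; layer 1
G0 Z2.429
G0 X0.000 Y0.000
G1 X21.000 Y0.000
G1 X21.000 Y12.857
G1 X0.000 Y12.857
G1 X0.000 Y0.000
; layer 2
G0 Z4.857
G0 X0.000 Y0.000
G1 X21.000 Y0.000
G1 X21.000 Y10.714
G1 X0.000 Y10.714
G1 X0.000 Y0.000
; layer 3
G0 Z7.286
G0 X0.000 Y0.000
G1 X21.000 Y0.000
G1 X21.000 Y8.571
G1 X0.000 Y8.571
G1 X0.000 Y0.000
; layer 4
G0 Z9.714
G0 X0.000 Y0.000
G1 X21.000 Y0.000
G1 X21.000 Y6.429
G1 X0.000 Y6.429
G1 X0.000 Y0.000
; layer 5
G0 Z12.143
G0 X0.000 Y0.000
G1 X21.000 Y0.000
G1 X21.000 Y4.286
G1 X0.000 Y4.286
G1 X0.000 Y0.000
; layer 6
G0 Z14.571
G0 X0.000 Y0.000
G1 X21.000 Y0.000
G1 X21.000 Y2.143
G1 X0.000 Y2.143
G1 X0.000 Y0.000
M2 ; end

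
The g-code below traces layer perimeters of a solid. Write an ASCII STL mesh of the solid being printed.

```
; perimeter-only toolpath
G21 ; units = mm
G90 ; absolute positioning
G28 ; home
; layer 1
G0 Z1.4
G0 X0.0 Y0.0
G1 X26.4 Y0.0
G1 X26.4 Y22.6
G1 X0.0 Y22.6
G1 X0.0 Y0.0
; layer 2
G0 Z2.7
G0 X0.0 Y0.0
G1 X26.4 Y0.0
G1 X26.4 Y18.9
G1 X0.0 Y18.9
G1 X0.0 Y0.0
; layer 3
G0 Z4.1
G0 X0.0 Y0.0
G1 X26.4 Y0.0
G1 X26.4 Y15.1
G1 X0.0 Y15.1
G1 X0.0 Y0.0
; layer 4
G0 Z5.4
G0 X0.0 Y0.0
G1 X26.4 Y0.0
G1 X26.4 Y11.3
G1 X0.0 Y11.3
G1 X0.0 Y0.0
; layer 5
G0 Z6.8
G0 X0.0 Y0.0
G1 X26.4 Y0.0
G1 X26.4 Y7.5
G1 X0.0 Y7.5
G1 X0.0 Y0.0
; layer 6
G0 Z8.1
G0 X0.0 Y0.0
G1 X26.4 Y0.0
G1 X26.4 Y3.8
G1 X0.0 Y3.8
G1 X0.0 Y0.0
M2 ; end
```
solid part
  facet normal 0.0000 0.0000 -1.0000
    outer loop
      vertex 26.4 26.4 0.0
      vertex 26.4 0.0 0.0
      vertex 0.0 0.0 0.0
    endloop
  endfacet
  facet normal 0.0000 0.0000 -1.0000
    outer loop
      vertex 0.0 26.4 0.0
      vertex 26.4 26.4 0.0
      vertex 0.0 0.0 0.0
    endloop
  endfacet
  facet normal 0.0000 -1.0000 0.0000
    outer loop
      vertex 0.0 0.0 0.0
      vertex 26.4 0.0 0.0
      vertex 26.4 0.0 9.5
    endloop
  endfacet
  facet normal 0.0000 -1.0000 0.0000
    outer loop
      vertex 0.0 0.0 0.0
      vertex 26.4 0.0 9.5
      vertex 0.0 0.0 9.5
    endloop
  endfacet
  facet normal 0.0000 0.3386 0.9409
    outer loop
      vertex 0.0 0.0 9.5
      vertex 26.4 0.0 9.5
      vertex 26.4 26.4 0.0
    endloop
  endfacet
  facet normal 0.0000 0.3386 0.9409
    outer loop
      vertex 0.0 0.0 9.5
      vertex 26.4 26.4 0.0
      vertex 0.0 26.4 0.0
    endloop
  endfacet
  facet normal -1.0000 0.0000 0.0000
    outer loop
      vertex 0.0 0.0 9.5
      vertex 0.0 26.4 0.0
      vertex 0.0 0.0 0.0
    endloop
  endfacet
  facet normal 1.0000 0.0000 0.0000
    outer loop
      vertex 26.4 0.0 0.0
      vertex 26.4 26.4 0.0
      vertex 26.4 0.0 9.5
    endloop
  endfacet
endsolid part

The G0 Z moves step by Δz≈1.4 mm. The G1 loops shrink linearly with z, so the solid tapers from its base footprint up to z≈9.5. Closing with a flat bottom cap and the tapered top and triangulating gives 8 facets — a wedge (ramp): 26.4 × 26.4 mm base, rising to 9.5 mm along the y=0 edge and sloping linearly to z=0 at y=26.4.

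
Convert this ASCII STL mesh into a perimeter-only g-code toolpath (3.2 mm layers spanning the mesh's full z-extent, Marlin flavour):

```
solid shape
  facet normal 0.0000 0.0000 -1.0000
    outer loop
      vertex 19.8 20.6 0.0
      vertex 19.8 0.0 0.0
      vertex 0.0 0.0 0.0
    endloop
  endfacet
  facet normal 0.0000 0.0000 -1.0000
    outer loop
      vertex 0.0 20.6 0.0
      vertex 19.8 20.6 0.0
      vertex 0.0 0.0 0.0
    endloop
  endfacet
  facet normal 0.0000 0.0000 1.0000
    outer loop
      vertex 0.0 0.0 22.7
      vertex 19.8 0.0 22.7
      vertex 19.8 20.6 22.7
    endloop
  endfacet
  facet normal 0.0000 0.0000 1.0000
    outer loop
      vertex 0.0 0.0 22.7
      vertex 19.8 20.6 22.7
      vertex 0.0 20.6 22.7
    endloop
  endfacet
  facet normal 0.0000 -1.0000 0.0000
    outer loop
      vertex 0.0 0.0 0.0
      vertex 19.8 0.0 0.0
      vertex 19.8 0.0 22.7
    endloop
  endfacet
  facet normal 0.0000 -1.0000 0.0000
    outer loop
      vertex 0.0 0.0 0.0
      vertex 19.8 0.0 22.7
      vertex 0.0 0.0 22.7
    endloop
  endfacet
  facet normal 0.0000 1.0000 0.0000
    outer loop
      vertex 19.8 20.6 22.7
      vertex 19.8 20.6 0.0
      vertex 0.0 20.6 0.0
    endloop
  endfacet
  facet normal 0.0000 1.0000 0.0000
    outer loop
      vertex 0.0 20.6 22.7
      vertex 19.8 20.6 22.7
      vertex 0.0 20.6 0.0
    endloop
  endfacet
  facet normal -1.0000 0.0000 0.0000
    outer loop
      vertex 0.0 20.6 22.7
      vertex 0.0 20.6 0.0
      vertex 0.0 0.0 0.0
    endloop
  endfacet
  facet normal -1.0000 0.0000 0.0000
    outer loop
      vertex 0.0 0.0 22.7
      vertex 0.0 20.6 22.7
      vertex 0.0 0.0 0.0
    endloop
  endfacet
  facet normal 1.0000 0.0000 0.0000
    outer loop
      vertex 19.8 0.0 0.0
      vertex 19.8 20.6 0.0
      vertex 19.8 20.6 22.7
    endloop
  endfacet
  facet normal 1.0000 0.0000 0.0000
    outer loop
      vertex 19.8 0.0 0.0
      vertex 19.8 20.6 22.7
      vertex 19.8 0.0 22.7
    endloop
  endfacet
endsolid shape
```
; perimeter-only toolpath
G21 ; units = mm
G90 ; absolute positioning
G28 ; home
; layer 1
G0 Z3.2
G0 X0.0 Y0.0
G1 X19.8 Y0.0
G1 X19.8 Y20.6
G1 X0.0 Y20.6
G1 X0.0 Y0.0
; layer 2
G0 Z6.5
G0 X0.0 Y0.0
G1 X19.8 Y0.0
G1 X19.8 Y20.6
G1 X0.0 Y20.6
G1 X0.0 Y0.0
; layer 3
G0 Z9.7
G0 X0.0 Y0.0
G1 X19.8 Y0.0
G1 X19.8 Y20.6
G1 X0.0 Y20.6
G1 X0.0 Y0.0
; layer 4
G0 Z13.0
G0 X0.0 Y0.0
G1 X19.8 Y0.0
G1 X19.8 Y20.6
G1 X0.0 Y20.6
G1 X0.0 Y0.0
; layer 5
G0 Z16.2
G0 X0.0 Y0.0
G1 X19.8 Y0.0
G1 X19.8 Y20.6
G1 X0.0 Y20.6
G1 X0.0 Y0.0
; layer 6
G0 Z19.5
G0 X0.0 Y0.0
G1 X19.8 Y0.0
G1 X19.8 Y20.6
G1 X0.0 Y20.6
G1 X0.0 Y0.0
; layer 7
G0 Z22.7
G0 X0.0 Y0.0
G1 X19.8 Y0.0
G1 X19.8 Y20.6
G1 X0.0 Y20.6
G1 X0.0 Y0.0
M2 ; end

The solid is a rectangular box, roughly 19.8 × 20.6 mm footprint and 22.7 mm tall. Slicing at Δz = 3.2 mm — 7 equal slices spanning the solid's height, so layer i sits at z = i·h/7 — gives 7 non-empty perimeters. Each is a 4-segment closed polygon; G0 lifts to the layer z and rapids to the start vertex, then G1 traces the edges.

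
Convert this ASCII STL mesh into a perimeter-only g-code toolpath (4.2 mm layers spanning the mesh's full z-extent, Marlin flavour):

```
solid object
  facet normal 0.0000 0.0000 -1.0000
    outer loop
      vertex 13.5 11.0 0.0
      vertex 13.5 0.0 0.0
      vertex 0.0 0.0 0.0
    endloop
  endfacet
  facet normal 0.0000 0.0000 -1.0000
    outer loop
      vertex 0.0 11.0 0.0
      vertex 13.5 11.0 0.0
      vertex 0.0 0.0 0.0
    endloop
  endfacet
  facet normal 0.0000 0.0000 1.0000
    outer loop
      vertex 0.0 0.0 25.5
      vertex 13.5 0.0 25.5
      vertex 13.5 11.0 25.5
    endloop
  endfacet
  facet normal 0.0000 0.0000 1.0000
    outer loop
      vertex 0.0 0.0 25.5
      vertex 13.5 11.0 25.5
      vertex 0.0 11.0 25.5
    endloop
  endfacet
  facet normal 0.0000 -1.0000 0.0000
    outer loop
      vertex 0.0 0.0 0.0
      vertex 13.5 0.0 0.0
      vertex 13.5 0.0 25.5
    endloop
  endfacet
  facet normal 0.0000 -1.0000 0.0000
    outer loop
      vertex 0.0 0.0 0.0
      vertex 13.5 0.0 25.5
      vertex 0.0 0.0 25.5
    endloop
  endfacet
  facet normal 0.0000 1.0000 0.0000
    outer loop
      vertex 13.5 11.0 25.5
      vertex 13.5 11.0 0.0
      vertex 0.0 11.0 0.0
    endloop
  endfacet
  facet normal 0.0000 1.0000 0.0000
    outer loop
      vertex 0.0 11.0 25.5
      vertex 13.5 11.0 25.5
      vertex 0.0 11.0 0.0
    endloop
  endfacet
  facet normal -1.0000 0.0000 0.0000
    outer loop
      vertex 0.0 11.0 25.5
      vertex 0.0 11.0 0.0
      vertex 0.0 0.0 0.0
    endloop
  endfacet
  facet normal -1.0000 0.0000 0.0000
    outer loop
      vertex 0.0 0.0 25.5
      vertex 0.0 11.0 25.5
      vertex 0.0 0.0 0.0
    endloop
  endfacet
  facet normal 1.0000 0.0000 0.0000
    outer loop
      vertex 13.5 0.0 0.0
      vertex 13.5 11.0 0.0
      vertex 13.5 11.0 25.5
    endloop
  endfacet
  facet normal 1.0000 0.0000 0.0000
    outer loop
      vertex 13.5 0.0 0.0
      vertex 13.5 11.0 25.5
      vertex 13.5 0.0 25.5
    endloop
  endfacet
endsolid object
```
; perimeter-only toolpath
G21 ; units = mm
G90 ; absolute positioning
G28 ; home
; layer 1
G0 Z4.2
G0 X0.0 Y0.0
G1 X13.5 Y0.0
G1 X13.5 Y11.0
G1 X0.0 Y11.0
G1 X0.0 Y0.0
; layer 2
G0 Z8.5
G0 X0.0 Y0.0
G1 X13.5 Y0.0
G1 X13.5 Y11.0
G1 X0.0 Y11.0
G1 X0.0 Y0.0
; layer 3
G0 Z12.8
G0 X0.0 Y0.0
G1 X13.5 Y0.0
G1 X13.5 Y11.0
G1 X0.0 Y11.0
G1 X0.0 Y0.0
; layer 4
G0 Z17.0
G0 X0.0 Y0.0
G1 X13.5 Y0.0
G1 X13.5 Y11.0
G1 X0.0 Y11.0
G1 X0.0 Y0.0
; layer 5
G0 Z21.2
G0 X0.0 Y0.0
G1 X13.5 Y0.0
G1 X13.5 Y11.0
G1 X0.0 Y11.0
G1 X0.0 Y0.0
; layer 6
G0 Z25.5
G0 X0.0 Y0.0
G1 X13.5 Y0.0
G1 X13.5 Y11.0
G1 X0.0 Y11.0
G1 X0.0 Y0.0
M2 ; end

The solid is a rectangular box, roughly 13.5 × 11 mm footprint and 25.5 mm tall. Slicing at Δz = 4.2 mm — 6 equal slices spanning the solid's height, so layer i sits at z = i·h/6 — gives 6 non-empty perimeters. Each is a 4-segment closed polygon; G0 lifts to the layer z and rapids to the start vertex, then G1 traces the edges.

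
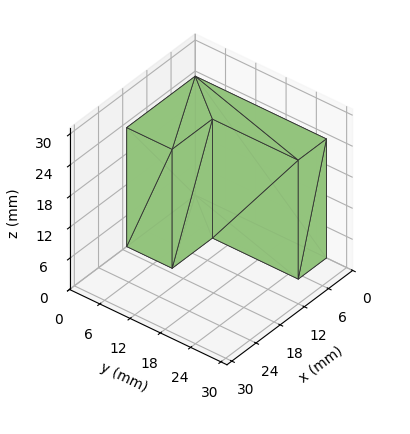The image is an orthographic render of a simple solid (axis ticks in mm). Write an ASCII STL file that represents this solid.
Reading the render: the shape is an L-shaped prism: outer 17 × 26 mm, arm thicknesses ≈ 9 mm (horizontal) and 7 mm (vertical), extruded 23 mm in z (dimensions read to the nearest mm from the axis ticks). For the STL, each face is triangulated and given an outward normal.

solid part
  facet normal 0.0000 0.0000 -1.0000
    outer loop
      vertex 17.000 9.000 0.000
      vertex 17.000 0.000 0.000
      vertex 0.000 0.000 0.000
    endloop
  endfacet
  facet normal 0.0000 0.0000 -1.0000
    outer loop
      vertex 7.000 9.000 0.000
      vertex 17.000 9.000 0.000
      vertex 0.000 0.000 0.000
    endloop
  endfacet
  facet normal 0.0000 0.0000 -1.0000
    outer loop
      vertex 7.000 26.000 0.000
      vertex 7.000 9.000 0.000
      vertex 0.000 0.000 0.000
    endloop
  endfacet
  facet normal 0.0000 0.0000 -1.0000
    outer loop
      vertex 0.000 26.000 0.000
      vertex 7.000 26.000 0.000
      vertex 0.000 0.000 0.000
    endloop
  endfacet
  facet normal 0.0000 0.0000 1.0000
    outer loop
      vertex 0.000 0.000 23.000
      vertex 17.000 0.000 23.000
      vertex 17.000 9.000 23.000
    endloop
  endfacet
  facet normal 0.0000 0.0000 1.0000
    outer loop
      vertex 0.000 0.000 23.000
      vertex 17.000 9.000 23.000
      vertex 7.000 9.000 23.000
    endloop
  endfacet
  facet normal 0.0000 0.0000 1.0000
    outer loop
      vertex 0.000 0.000 23.000
      vertex 7.000 9.000 23.000
      vertex 7.000 26.000 23.000
    endloop
  endfacet
  facet normal 0.0000 0.0000 1.0000
    outer loop
      vertex 0.000 0.000 23.000
      vertex 7.000 26.000 23.000
      vertex 0.000 26.000 23.000
    endloop
  endfacet
  facet normal 0.0000 -1.0000 0.0000
    outer loop
      vertex 0.000 0.000 0.000
      vertex 17.000 0.000 0.000
      vertex 17.000 0.000 23.000
    endloop
  endfacet
  facet normal 0.0000 -1.0000 0.0000
    outer loop
      vertex 0.000 0.000 0.000
      vertex 17.000 0.000 23.000
      vertex 0.000 0.000 23.000
    endloop
  endfacet
  facet normal 1.0000 0.0000 0.0000
    outer loop
      vertex 17.000 0.000 0.000
      vertex 17.000 9.000 0.000
      vertex 17.000 9.000 23.000
    endloop
  endfacet
  facet normal 1.0000 0.0000 0.0000
    outer loop
      vertex 17.000 0.000 0.000
      vertex 17.000 9.000 23.000
      vertex 17.000 0.000 23.000
    endloop
  endfacet
  facet normal 0.0000 1.0000 0.0000
    outer loop
      vertex 17.000 9.000 0.000
      vertex 7.000 9.000 0.000
      vertex 7.000 9.000 23.000
    endloop
  endfacet
  facet normal 0.0000 1.0000 0.0000
    outer loop
      vertex 17.000 9.000 0.000
      vertex 7.000 9.000 23.000
      vertex 17.000 9.000 23.000
    endloop
  endfacet
  facet normal 1.0000 0.0000 0.0000
    outer loop
      vertex 7.000 9.000 0.000
      vertex 7.000 26.000 0.000
      vertex 7.000 26.000 23.000
    endloop
  endfacet
  facet normal 1.0000 0.0000 0.0000
    outer loop
      vertex 7.000 9.000 0.000
      vertex 7.000 26.000 23.000
      vertex 7.000 9.000 23.000
    endloop
  endfacet
  facet normal 0.0000 1.0000 0.0000
    outer loop
      vertex 7.000 26.000 0.000
      vertex 0.000 26.000 0.000
      vertex 0.000 26.000 23.000
    endloop
  endfacet
  facet normal 0.0000 1.0000 0.0000
    outer loop
      vertex 7.000 26.000 0.000
      vertex 0.000 26.000 23.000
      vertex 7.000 26.000 23.000
    endloop
  endfacet
  facet normal -1.0000 0.0000 0.0000
    outer loop
      vertex 0.000 26.000 0.000
      vertex 0.000 0.000 0.000
      vertex 0.000 0.000 23.000
    endloop
  endfacet
  facet normal -1.0000 0.0000 0.0000
    outer loop
      vertex 0.000 26.000 0.000
      vertex 0.000 0.000 23.000
      vertex 0.000 26.000 23.000
    endloop
  endfacet
endsolid part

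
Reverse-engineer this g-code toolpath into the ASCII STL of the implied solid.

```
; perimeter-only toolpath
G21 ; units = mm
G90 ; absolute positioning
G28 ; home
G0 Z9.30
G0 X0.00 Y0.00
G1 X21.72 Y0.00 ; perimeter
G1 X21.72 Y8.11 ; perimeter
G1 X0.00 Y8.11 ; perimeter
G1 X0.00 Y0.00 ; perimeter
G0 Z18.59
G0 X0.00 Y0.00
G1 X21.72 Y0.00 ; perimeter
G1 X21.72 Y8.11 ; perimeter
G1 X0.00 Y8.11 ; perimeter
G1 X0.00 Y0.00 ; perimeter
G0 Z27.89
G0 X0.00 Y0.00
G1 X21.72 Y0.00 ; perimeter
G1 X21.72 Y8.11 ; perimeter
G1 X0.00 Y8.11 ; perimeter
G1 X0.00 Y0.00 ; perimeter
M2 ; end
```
solid part
  facet normal 0.0000 0.0000 -1.0000
    outer loop
      vertex 21.72 8.11 0.00
      vertex 21.72 0.00 0.00
      vertex 0.00 0.00 0.00
    endloop
  endfacet
  facet normal 0.0000 0.0000 -1.0000
    outer loop
      vertex 0.00 8.11 0.00
      vertex 21.72 8.11 0.00
      vertex 0.00 0.00 0.00
    endloop
  endfacet
  facet normal 0.0000 0.0000 1.0000
    outer loop
      vertex 0.00 0.00 27.89
      vertex 21.72 0.00 27.89
      vertex 21.72 8.11 27.89
    endloop
  endfacet
  facet normal 0.0000 0.0000 1.0000
    outer loop
      vertex 0.00 0.00 27.89
      vertex 21.72 8.11 27.89
      vertex 0.00 8.11 27.89
    endloop
  endfacet
  facet normal 0.0000 -1.0000 0.0000
    outer loop
      vertex 0.00 0.00 0.00
      vertex 21.72 0.00 0.00
      vertex 21.72 0.00 27.89
    endloop
  endfacet
  facet normal 0.0000 -1.0000 0.0000
    outer loop
      vertex 0.00 0.00 0.00
      vertex 21.72 0.00 27.89
      vertex 0.00 0.00 27.89
    endloop
  endfacet
  facet normal 0.0000 1.0000 0.0000
    outer loop
      vertex 21.72 8.11 27.89
      vertex 21.72 8.11 0.00
      vertex 0.00 8.11 0.00
    endloop
  endfacet
  facet normal 0.0000 1.0000 0.0000
    outer loop
      vertex 0.00 8.11 27.89
      vertex 21.72 8.11 27.89
      vertex 0.00 8.11 0.00
    endloop
  endfacet
  facet normal -1.0000 0.0000 0.0000
    outer loop
      vertex 0.00 8.11 27.89
      vertex 0.00 8.11 0.00
      vertex 0.00 0.00 0.00
    endloop
  endfacet
  facet normal -1.0000 0.0000 0.0000
    outer loop
      vertex 0.00 0.00 27.89
      vertex 0.00 8.11 27.89
      vertex 0.00 0.00 0.00
    endloop
  endfacet
  facet normal 1.0000 0.0000 0.0000
    outer loop
      vertex 21.72 0.00 0.00
      vertex 21.72 8.11 0.00
      vertex 21.72 8.11 27.89
    endloop
  endfacet
  facet normal 1.0000 0.0000 0.0000
    outer loop
      vertex 21.72 0.00 0.00
      vertex 21.72 8.11 27.89
      vertex 21.72 0.00 27.89
    endloop
  endfacet
endsolid part

The G0 Z moves step by Δz≈9.30 mm. Every layer's G1 loop is the same polygon, so the solid is a straight extrusion of it from z=0 to z≈27.9. Closing with flat bottom and top caps and triangulating gives 12 facets — a rectangular box, roughly 21.7 × 8.11 mm footprint and 27.9 mm tall.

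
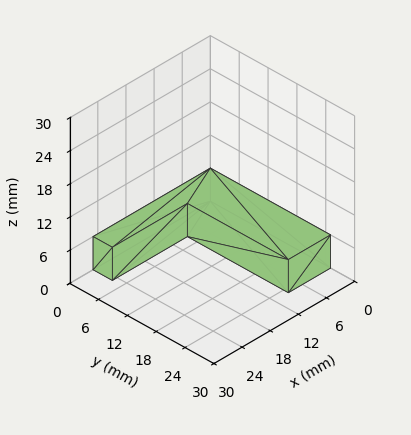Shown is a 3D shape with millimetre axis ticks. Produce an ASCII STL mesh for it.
Reading the render: the shape is an L-shaped prism: outer 25 × 25 mm, arm thicknesses ≈ 4 mm (horizontal) and 9 mm (vertical), extruded 6 mm in z (dimensions read to the nearest mm from the axis ticks). For the STL, each face is triangulated and given an outward normal.

solid part
  facet normal 0.0000 0.0000 -1.0000
    outer loop
      vertex 25.0 4.0 0.0
      vertex 25.0 0.0 0.0
      vertex 0.0 0.0 0.0
    endloop
  endfacet
  facet normal 0.0000 0.0000 -1.0000
    outer loop
      vertex 9.0 4.0 0.0
      vertex 25.0 4.0 0.0
      vertex 0.0 0.0 0.0
    endloop
  endfacet
  facet normal 0.0000 0.0000 -1.0000
    outer loop
      vertex 9.0 25.0 0.0
      vertex 9.0 4.0 0.0
      vertex 0.0 0.0 0.0
    endloop
  endfacet
  facet normal 0.0000 0.0000 -1.0000
    outer loop
      vertex 0.0 25.0 0.0
      vertex 9.0 25.0 0.0
      vertex 0.0 0.0 0.0
    endloop
  endfacet
  facet normal 0.0000 0.0000 1.0000
    outer loop
      vertex 0.0 0.0 6.0
      vertex 25.0 0.0 6.0
      vertex 25.0 4.0 6.0
    endloop
  endfacet
  facet normal 0.0000 0.0000 1.0000
    outer loop
      vertex 0.0 0.0 6.0
      vertex 25.0 4.0 6.0
      vertex 9.0 4.0 6.0
    endloop
  endfacet
  facet normal 0.0000 0.0000 1.0000
    outer loop
      vertex 0.0 0.0 6.0
      vertex 9.0 4.0 6.0
      vertex 9.0 25.0 6.0
    endloop
  endfacet
  facet normal 0.0000 0.0000 1.0000
    outer loop
      vertex 0.0 0.0 6.0
      vertex 9.0 25.0 6.0
      vertex 0.0 25.0 6.0
    endloop
  endfacet
  facet normal 0.0000 -1.0000 0.0000
    outer loop
      vertex 0.0 0.0 0.0
      vertex 25.0 0.0 0.0
      vertex 25.0 0.0 6.0
    endloop
  endfacet
  facet normal 0.0000 -1.0000 0.0000
    outer loop
      vertex 0.0 0.0 0.0
      vertex 25.0 0.0 6.0
      vertex 0.0 0.0 6.0
    endloop
  endfacet
  facet normal 1.0000 0.0000 0.0000
    outer loop
      vertex 25.0 0.0 0.0
      vertex 25.0 4.0 0.0
      vertex 25.0 4.0 6.0
    endloop
  endfacet
  facet normal 1.0000 0.0000 0.0000
    outer loop
      vertex 25.0 0.0 0.0
      vertex 25.0 4.0 6.0
      vertex 25.0 0.0 6.0
    endloop
  endfacet
  facet normal 0.0000 1.0000 0.0000
    outer loop
      vertex 25.0 4.0 0.0
      vertex 9.0 4.0 0.0
      vertex 9.0 4.0 6.0
    endloop
  endfacet
  facet normal 0.0000 1.0000 0.0000
    outer loop
      vertex 25.0 4.0 0.0
      vertex 9.0 4.0 6.0
      vertex 25.0 4.0 6.0
    endloop
  endfacet
  facet normal 1.0000 0.0000 0.0000
    outer loop
      vertex 9.0 4.0 0.0
      vertex 9.0 25.0 0.0
      vertex 9.0 25.0 6.0
    endloop
  endfacet
  facet normal 1.0000 0.0000 0.0000
    outer loop
      vertex 9.0 4.0 0.0
      vertex 9.0 25.0 6.0
      vertex 9.0 4.0 6.0
    endloop
  endfacet
  facet normal 0.0000 1.0000 0.0000
    outer loop
      vertex 9.0 25.0 0.0
      vertex 0.0 25.0 0.0
      vertex 0.0 25.0 6.0
    endloop
  endfacet
  facet normal 0.0000 1.0000 0.0000
    outer loop
      vertex 9.0 25.0 0.0
      vertex 0.0 25.0 6.0
      vertex 9.0 25.0 6.0
    endloop
  endfacet
  facet normal -1.0000 0.0000 0.0000
    outer loop
      vertex 0.0 25.0 0.0
      vertex 0.0 0.0 0.0
      vertex 0.0 0.0 6.0
    endloop
  endfacet
  facet normal -1.0000 0.0000 0.0000
    outer loop
      vertex 0.0 25.0 0.0
      vertex 0.0 0.0 6.0
      vertex 0.0 25.0 6.0
    endloop
  endfacet
endsolid part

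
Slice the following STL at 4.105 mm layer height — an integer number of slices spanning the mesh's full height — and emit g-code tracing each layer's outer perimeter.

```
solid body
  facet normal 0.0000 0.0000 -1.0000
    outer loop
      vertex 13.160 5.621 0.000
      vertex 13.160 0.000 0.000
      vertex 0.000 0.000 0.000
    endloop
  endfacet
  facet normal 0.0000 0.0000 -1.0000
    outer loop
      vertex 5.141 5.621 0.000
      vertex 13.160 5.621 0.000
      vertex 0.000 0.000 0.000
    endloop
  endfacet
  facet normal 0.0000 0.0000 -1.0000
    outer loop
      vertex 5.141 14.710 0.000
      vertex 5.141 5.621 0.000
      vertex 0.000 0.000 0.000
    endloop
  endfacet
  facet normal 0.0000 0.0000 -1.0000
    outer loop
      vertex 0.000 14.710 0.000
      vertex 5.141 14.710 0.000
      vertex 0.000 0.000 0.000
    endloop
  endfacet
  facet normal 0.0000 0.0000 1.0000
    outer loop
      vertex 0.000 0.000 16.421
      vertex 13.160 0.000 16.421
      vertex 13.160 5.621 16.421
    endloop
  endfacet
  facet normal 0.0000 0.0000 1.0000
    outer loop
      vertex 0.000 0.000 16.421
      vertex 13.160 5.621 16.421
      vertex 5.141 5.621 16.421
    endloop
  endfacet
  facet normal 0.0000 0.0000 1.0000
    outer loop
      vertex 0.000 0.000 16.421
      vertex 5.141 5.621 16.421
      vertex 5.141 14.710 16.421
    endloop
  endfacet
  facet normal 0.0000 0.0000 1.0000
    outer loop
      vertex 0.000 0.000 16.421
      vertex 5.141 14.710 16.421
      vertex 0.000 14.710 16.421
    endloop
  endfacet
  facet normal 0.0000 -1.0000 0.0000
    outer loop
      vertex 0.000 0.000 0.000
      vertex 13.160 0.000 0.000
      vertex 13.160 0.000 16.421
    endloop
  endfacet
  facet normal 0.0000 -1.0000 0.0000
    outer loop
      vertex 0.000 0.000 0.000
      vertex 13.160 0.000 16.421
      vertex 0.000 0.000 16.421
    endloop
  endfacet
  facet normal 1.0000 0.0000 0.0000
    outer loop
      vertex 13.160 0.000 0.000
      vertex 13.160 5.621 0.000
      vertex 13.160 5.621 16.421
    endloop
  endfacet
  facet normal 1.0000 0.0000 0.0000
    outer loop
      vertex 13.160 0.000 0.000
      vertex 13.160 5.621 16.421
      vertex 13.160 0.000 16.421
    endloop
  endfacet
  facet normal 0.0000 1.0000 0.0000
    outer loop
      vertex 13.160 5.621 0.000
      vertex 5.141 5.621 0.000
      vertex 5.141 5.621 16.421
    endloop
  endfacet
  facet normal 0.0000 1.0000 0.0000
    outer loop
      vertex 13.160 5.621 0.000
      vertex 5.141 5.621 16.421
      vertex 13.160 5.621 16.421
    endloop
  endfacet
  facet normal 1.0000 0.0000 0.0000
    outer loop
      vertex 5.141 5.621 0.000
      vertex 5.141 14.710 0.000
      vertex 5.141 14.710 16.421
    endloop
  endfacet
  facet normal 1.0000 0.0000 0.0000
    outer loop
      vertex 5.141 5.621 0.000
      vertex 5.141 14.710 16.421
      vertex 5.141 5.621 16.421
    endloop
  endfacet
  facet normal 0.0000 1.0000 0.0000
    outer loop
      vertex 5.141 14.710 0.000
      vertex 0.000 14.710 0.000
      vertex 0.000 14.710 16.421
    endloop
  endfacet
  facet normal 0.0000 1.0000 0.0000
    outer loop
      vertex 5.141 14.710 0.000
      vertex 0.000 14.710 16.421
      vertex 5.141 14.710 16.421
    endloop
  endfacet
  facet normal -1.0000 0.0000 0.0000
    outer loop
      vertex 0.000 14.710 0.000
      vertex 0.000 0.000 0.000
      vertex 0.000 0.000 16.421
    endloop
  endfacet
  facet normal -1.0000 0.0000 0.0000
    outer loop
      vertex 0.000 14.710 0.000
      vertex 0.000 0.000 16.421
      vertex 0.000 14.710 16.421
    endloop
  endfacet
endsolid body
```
; perimeter-only toolpath
G21 ; units = mm
G90 ; absolute positioning
G28 ; home
; layer 1
G0 Z4.105
G0 X0.000 Y0.000
G1 X13.160 Y0.000
G1 X13.160 Y5.621
G1 X5.141 Y5.621
G1 X5.141 Y14.710
G1 X0.000 Y14.710
G1 X0.000 Y0.000
; layer 2
G0 Z8.210
G0 X0.000 Y0.000
G1 X13.160 Y0.000
G1 X13.160 Y5.621
G1 X5.141 Y5.621
G1 X5.141 Y14.710
G1 X0.000 Y14.710
G1 X0.000 Y0.000
; layer 3
G0 Z12.316
G0 X0.000 Y0.000
G1 X13.160 Y0.000
G1 X13.160 Y5.621
G1 X5.141 Y5.621
G1 X5.141 Y14.710
G1 X0.000 Y14.710
G1 X0.000 Y0.000
; layer 4
G0 Z16.421
G0 X0.000 Y0.000
G1 X13.160 Y0.000
G1 X13.160 Y5.621
G1 X5.141 Y5.621
G1 X5.141 Y14.710
G1 X0.000 Y14.710
G1 X0.000 Y0.000
M2 ; end

The solid is an L-shaped prism: outer 13.2 × 14.7 mm, arm thicknesses ≈ 5.62 mm (horizontal) and 5.14 mm (vertical), extruded 16.4 mm in z. Slicing at Δz = 4.105 mm — 4 equal slices spanning the solid's height, so layer i sits at z = i·h/4 — gives 4 non-empty perimeters. Each is a 6-segment closed polygon; G0 lifts to the layer z and rapids to the start vertex, then G1 traces the edges.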